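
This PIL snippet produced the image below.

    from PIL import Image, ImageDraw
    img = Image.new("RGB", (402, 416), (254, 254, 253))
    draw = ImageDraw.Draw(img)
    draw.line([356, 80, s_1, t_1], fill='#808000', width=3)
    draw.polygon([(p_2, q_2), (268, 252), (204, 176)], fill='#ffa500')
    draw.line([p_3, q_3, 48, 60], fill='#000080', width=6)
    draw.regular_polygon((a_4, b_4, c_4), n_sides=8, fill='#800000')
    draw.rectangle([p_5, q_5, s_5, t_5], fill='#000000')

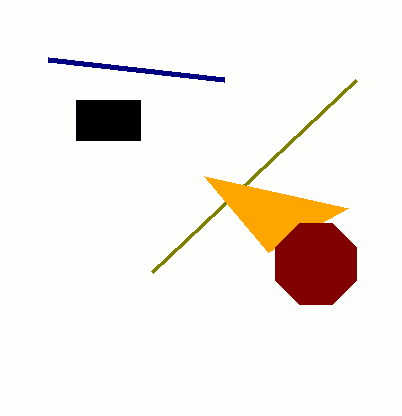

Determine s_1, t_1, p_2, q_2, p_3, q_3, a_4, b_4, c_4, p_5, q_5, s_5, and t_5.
s_1 = 152; t_1 = 272; p_2 = 348; q_2 = 208; p_3 = 224; q_3 = 80; a_4 = 316; b_4 = 264; c_4 = 44; p_5 = 76; q_5 = 100; s_5 = 140; t_5 = 140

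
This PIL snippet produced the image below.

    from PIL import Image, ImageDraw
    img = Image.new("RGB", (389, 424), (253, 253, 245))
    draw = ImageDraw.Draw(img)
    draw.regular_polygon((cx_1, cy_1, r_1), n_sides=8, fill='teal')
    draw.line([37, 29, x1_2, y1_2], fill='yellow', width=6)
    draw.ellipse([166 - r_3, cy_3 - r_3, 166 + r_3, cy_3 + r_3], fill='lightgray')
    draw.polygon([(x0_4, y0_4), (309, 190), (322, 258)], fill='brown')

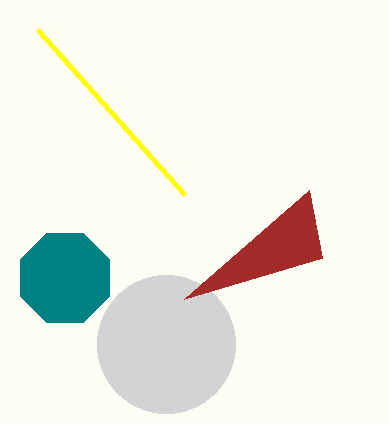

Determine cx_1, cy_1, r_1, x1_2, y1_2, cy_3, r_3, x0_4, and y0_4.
cx_1 = 65, cy_1 = 278, r_1 = 48, x1_2 = 184, y1_2 = 194, cy_3 = 344, r_3 = 69, x0_4 = 184, y0_4 = 299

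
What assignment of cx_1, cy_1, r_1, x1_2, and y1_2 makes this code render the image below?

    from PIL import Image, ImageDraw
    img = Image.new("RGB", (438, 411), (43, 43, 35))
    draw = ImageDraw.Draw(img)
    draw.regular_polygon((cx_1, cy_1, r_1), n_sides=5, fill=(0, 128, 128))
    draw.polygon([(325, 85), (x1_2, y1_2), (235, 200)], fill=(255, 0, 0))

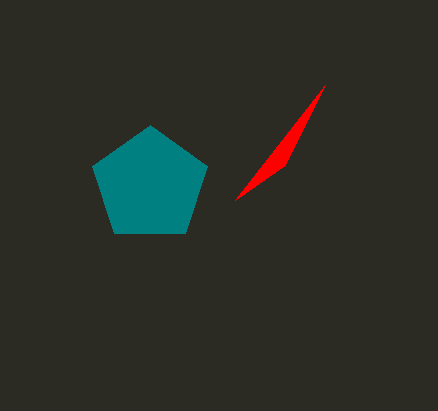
cx_1 = 150
cy_1 = 185
r_1 = 60
x1_2 = 285
y1_2 = 165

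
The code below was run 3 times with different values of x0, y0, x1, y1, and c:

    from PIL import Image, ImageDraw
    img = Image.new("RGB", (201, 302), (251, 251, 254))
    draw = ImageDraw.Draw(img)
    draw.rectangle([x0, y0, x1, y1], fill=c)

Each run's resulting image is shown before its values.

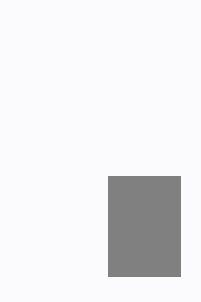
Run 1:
x0 = 108; y0 = 176; x1 = 180; y1 = 276; c = 'gray'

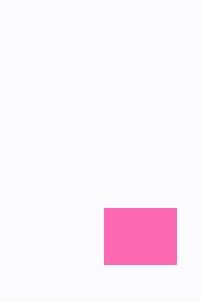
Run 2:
x0 = 104; y0 = 208; x1 = 176; y1 = 264; c = 'hotpink'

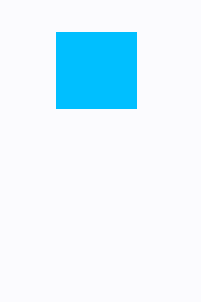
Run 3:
x0 = 56; y0 = 32; x1 = 136; y1 = 108; c = 'deepskyblue'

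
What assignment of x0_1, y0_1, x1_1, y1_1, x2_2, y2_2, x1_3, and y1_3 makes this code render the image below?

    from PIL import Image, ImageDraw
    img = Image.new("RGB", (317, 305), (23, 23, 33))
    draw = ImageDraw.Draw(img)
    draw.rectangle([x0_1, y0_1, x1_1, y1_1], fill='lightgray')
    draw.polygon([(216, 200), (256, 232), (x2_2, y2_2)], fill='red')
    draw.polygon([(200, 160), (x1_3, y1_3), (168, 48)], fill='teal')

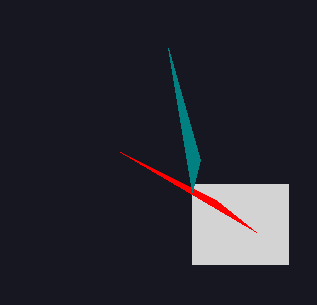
x0_1 = 192
y0_1 = 184
x1_1 = 288
y1_1 = 264
x2_2 = 120
y2_2 = 152
x1_3 = 192
y1_3 = 192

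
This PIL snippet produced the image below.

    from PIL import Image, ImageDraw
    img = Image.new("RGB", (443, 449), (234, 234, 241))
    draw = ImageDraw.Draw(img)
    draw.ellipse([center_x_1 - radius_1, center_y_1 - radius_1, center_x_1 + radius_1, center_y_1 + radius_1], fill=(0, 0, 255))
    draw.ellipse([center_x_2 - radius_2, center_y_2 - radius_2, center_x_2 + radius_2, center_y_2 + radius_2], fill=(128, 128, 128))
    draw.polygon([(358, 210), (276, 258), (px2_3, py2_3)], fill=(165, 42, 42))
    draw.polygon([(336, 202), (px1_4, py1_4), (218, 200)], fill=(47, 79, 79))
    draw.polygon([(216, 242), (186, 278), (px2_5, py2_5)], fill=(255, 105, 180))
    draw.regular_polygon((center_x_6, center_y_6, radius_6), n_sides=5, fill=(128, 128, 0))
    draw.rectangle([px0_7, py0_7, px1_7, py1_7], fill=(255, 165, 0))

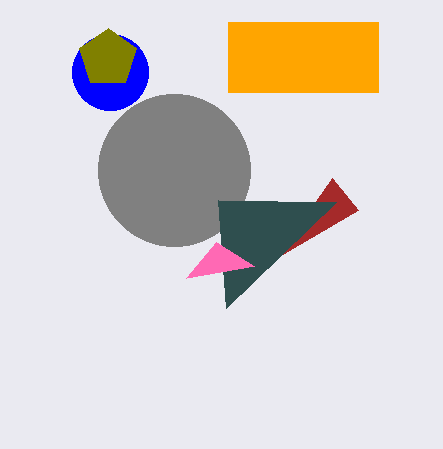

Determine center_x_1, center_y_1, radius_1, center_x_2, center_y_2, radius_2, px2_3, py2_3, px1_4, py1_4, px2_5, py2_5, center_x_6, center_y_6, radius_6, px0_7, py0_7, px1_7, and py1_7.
center_x_1 = 110; center_y_1 = 72; radius_1 = 38; center_x_2 = 174; center_y_2 = 170; radius_2 = 76; px2_3 = 332; py2_3 = 178; px1_4 = 226; py1_4 = 308; px2_5 = 254; py2_5 = 266; center_x_6 = 108; center_y_6 = 58; radius_6 = 30; px0_7 = 228; py0_7 = 22; px1_7 = 378; py1_7 = 92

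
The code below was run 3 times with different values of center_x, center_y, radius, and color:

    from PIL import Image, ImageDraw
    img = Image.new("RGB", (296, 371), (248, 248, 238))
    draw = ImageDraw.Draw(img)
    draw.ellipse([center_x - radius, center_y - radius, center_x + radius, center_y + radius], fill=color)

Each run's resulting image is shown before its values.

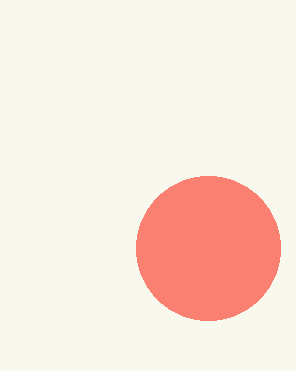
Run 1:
center_x = 208
center_y = 248
radius = 72
color = 'salmon'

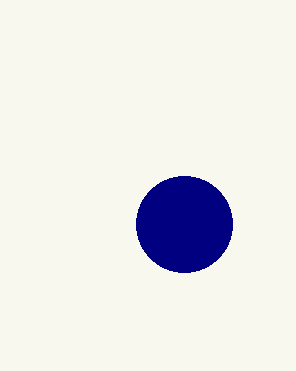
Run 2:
center_x = 184, center_y = 224, radius = 48, color = 'navy'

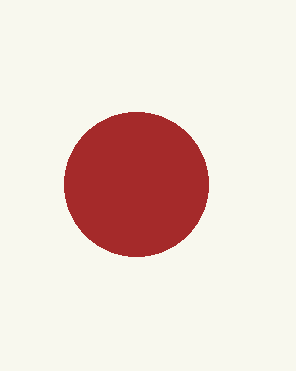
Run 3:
center_x = 136
center_y = 184
radius = 72
color = 'brown'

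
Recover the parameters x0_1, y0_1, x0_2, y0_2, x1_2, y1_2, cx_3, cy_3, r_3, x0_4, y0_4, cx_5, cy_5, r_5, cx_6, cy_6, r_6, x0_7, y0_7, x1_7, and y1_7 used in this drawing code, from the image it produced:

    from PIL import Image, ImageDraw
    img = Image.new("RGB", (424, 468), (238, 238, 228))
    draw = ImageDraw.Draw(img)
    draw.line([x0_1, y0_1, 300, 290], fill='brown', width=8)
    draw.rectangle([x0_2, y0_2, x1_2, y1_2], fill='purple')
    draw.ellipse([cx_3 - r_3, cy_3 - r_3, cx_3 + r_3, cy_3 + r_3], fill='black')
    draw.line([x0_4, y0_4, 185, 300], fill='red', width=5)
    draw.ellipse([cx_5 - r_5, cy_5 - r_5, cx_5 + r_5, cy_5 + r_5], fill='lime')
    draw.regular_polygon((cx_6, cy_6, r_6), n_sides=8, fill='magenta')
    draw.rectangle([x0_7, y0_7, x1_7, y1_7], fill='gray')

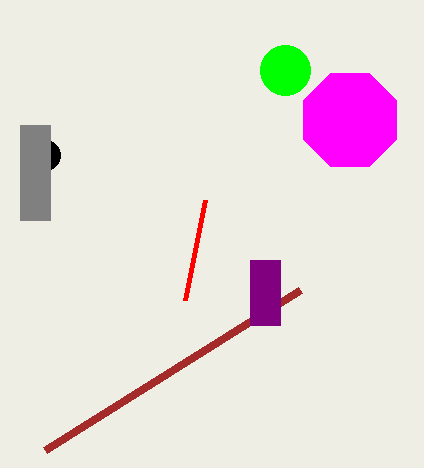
x0_1 = 45
y0_1 = 450
x0_2 = 250
y0_2 = 260
x1_2 = 280
y1_2 = 325
cx_3 = 45
cy_3 = 155
r_3 = 15
x0_4 = 205
y0_4 = 200
cx_5 = 285
cy_5 = 70
r_5 = 25
cx_6 = 350
cy_6 = 120
r_6 = 50
x0_7 = 20
y0_7 = 125
x1_7 = 50
y1_7 = 220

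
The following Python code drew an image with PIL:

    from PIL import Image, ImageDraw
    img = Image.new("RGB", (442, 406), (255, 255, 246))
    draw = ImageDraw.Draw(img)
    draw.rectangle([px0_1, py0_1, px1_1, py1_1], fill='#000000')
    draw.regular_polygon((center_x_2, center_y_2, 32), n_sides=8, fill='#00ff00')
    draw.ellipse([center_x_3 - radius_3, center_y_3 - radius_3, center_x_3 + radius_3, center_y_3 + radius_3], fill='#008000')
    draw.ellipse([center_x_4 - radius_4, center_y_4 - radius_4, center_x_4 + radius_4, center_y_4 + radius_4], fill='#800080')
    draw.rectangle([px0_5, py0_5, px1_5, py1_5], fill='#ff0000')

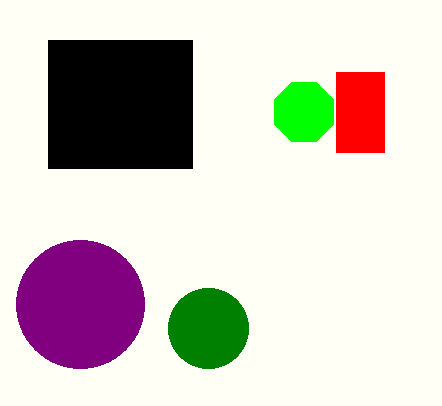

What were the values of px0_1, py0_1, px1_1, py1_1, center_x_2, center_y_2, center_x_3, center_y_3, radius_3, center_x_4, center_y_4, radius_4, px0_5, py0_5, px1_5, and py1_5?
px0_1 = 48
py0_1 = 40
px1_1 = 192
py1_1 = 168
center_x_2 = 304
center_y_2 = 112
center_x_3 = 208
center_y_3 = 328
radius_3 = 40
center_x_4 = 80
center_y_4 = 304
radius_4 = 64
px0_5 = 336
py0_5 = 72
px1_5 = 384
py1_5 = 152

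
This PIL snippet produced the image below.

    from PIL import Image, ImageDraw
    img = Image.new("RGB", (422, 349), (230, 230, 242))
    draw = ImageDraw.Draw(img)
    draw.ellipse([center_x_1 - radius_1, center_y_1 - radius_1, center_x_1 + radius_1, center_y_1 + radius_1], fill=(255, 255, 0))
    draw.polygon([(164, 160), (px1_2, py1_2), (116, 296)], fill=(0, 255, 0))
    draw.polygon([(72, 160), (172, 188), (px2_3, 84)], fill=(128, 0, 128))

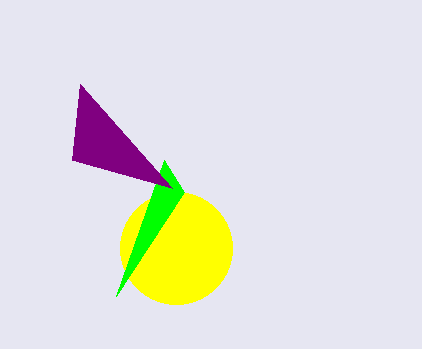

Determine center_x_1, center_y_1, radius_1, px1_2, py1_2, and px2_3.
center_x_1 = 176, center_y_1 = 248, radius_1 = 56, px1_2 = 184, py1_2 = 192, px2_3 = 80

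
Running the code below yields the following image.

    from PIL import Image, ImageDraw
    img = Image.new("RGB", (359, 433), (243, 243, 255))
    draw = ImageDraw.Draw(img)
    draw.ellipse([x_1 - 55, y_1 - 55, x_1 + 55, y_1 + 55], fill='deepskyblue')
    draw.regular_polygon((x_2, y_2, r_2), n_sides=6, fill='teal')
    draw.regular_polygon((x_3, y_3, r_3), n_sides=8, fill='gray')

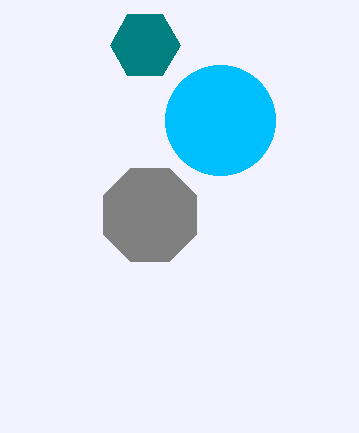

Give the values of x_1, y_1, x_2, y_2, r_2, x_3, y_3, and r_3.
x_1 = 220, y_1 = 120, x_2 = 145, y_2 = 45, r_2 = 35, x_3 = 150, y_3 = 215, r_3 = 50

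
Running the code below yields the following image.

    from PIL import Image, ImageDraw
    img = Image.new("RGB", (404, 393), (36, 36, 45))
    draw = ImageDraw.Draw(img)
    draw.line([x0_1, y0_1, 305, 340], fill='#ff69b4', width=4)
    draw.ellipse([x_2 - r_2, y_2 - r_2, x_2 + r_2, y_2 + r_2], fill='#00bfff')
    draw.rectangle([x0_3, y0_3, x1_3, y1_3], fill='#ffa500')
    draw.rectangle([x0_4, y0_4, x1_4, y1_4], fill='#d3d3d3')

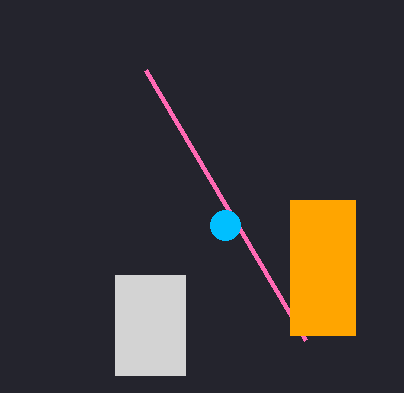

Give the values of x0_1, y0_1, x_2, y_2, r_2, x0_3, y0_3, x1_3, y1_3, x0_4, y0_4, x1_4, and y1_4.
x0_1 = 145; y0_1 = 70; x_2 = 225; y_2 = 225; r_2 = 15; x0_3 = 290; y0_3 = 200; x1_3 = 355; y1_3 = 335; x0_4 = 115; y0_4 = 275; x1_4 = 185; y1_4 = 375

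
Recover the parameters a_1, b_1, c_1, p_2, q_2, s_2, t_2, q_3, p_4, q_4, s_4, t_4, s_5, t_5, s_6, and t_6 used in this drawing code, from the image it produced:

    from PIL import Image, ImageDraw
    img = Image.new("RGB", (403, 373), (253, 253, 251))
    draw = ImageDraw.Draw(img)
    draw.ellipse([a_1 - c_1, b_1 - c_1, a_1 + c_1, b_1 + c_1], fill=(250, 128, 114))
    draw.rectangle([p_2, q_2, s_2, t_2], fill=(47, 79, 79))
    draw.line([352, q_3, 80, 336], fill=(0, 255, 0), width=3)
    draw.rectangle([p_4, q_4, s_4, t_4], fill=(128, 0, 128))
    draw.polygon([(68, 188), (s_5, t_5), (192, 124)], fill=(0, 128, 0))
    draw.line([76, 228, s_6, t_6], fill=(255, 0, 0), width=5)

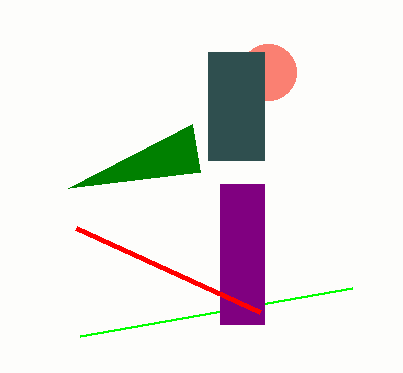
a_1 = 268, b_1 = 72, c_1 = 28, p_2 = 208, q_2 = 52, s_2 = 264, t_2 = 160, q_3 = 288, p_4 = 220, q_4 = 184, s_4 = 264, t_4 = 324, s_5 = 200, t_5 = 172, s_6 = 260, t_6 = 312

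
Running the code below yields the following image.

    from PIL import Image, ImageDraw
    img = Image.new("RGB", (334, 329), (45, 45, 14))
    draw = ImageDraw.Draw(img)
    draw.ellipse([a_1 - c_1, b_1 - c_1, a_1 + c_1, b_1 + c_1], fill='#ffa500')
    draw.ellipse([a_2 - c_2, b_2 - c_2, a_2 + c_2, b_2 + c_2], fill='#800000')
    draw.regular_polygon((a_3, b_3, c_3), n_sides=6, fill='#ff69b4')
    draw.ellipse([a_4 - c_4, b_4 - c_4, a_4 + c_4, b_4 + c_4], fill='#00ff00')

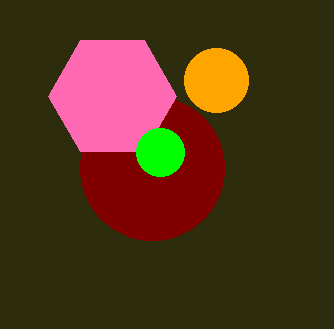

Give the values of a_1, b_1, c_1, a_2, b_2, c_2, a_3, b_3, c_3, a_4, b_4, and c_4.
a_1 = 216
b_1 = 80
c_1 = 32
a_2 = 152
b_2 = 168
c_2 = 72
a_3 = 112
b_3 = 96
c_3 = 64
a_4 = 160
b_4 = 152
c_4 = 24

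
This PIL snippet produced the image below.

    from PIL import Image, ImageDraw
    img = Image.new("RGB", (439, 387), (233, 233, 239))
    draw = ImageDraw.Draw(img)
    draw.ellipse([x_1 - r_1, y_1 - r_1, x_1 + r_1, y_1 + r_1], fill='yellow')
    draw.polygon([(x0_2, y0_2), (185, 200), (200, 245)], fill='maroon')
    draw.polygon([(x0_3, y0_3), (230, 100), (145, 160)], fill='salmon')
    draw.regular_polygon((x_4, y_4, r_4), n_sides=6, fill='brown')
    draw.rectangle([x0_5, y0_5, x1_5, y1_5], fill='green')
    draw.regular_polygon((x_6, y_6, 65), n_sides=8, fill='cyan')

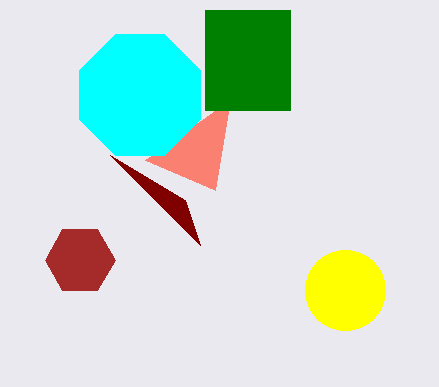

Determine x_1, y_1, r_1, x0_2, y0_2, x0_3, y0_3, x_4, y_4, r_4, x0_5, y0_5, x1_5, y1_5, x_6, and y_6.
x_1 = 345, y_1 = 290, r_1 = 40, x0_2 = 110, y0_2 = 155, x0_3 = 215, y0_3 = 190, x_4 = 80, y_4 = 260, r_4 = 35, x0_5 = 205, y0_5 = 10, x1_5 = 290, y1_5 = 110, x_6 = 140, y_6 = 95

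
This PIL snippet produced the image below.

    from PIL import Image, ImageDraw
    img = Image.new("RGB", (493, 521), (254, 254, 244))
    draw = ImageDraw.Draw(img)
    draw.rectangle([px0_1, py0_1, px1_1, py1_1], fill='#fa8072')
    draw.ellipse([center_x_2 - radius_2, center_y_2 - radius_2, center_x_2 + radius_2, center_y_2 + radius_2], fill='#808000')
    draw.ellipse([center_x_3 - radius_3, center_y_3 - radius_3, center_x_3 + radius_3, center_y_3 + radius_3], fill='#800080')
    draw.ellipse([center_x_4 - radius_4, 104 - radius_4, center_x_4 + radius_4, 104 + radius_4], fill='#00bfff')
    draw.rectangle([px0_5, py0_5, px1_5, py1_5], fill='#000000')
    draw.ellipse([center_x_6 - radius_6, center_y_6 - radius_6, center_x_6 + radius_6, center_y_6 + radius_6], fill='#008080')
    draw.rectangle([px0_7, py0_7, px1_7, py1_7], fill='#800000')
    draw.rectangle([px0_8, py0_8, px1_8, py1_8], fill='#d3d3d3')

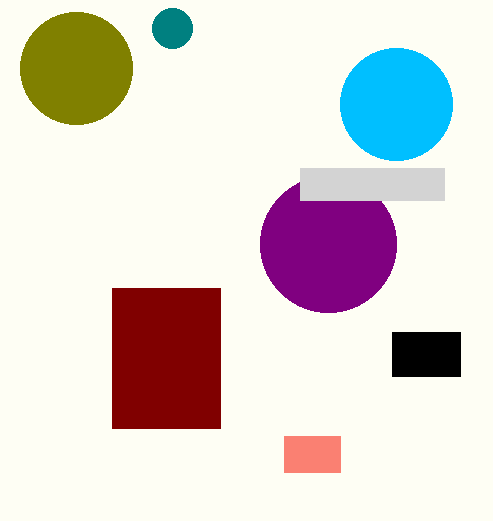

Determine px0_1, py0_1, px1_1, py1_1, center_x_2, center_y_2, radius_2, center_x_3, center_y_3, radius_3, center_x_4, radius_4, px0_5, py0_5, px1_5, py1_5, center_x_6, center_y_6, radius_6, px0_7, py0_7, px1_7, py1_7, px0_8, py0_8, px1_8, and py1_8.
px0_1 = 284, py0_1 = 436, px1_1 = 340, py1_1 = 472, center_x_2 = 76, center_y_2 = 68, radius_2 = 56, center_x_3 = 328, center_y_3 = 244, radius_3 = 68, center_x_4 = 396, radius_4 = 56, px0_5 = 392, py0_5 = 332, px1_5 = 460, py1_5 = 376, center_x_6 = 172, center_y_6 = 28, radius_6 = 20, px0_7 = 112, py0_7 = 288, px1_7 = 220, py1_7 = 428, px0_8 = 300, py0_8 = 168, px1_8 = 444, py1_8 = 200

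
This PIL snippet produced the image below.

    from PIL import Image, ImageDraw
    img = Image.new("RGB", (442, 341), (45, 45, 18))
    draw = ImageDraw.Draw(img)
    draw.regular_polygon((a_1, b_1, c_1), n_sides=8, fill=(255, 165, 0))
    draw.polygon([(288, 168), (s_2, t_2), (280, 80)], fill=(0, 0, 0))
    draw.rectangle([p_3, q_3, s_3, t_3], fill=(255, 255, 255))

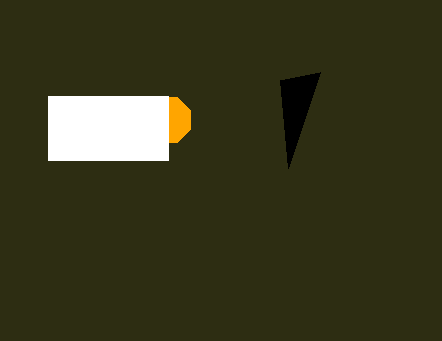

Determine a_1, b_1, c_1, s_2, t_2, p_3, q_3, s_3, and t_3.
a_1 = 168; b_1 = 120; c_1 = 24; s_2 = 320; t_2 = 72; p_3 = 48; q_3 = 96; s_3 = 168; t_3 = 160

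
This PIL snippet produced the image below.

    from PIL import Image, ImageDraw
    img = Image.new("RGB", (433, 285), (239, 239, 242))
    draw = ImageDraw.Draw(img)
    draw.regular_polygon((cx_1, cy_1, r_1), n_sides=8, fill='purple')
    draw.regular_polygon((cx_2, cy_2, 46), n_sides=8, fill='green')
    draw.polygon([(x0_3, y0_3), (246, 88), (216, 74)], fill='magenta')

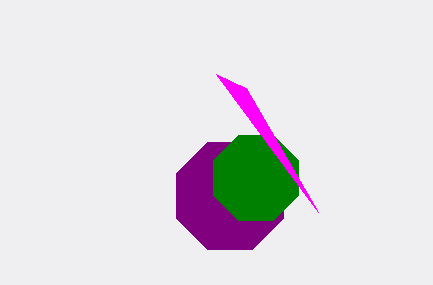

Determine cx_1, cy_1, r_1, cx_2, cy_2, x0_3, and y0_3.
cx_1 = 230, cy_1 = 196, r_1 = 58, cx_2 = 256, cy_2 = 178, x0_3 = 318, y0_3 = 212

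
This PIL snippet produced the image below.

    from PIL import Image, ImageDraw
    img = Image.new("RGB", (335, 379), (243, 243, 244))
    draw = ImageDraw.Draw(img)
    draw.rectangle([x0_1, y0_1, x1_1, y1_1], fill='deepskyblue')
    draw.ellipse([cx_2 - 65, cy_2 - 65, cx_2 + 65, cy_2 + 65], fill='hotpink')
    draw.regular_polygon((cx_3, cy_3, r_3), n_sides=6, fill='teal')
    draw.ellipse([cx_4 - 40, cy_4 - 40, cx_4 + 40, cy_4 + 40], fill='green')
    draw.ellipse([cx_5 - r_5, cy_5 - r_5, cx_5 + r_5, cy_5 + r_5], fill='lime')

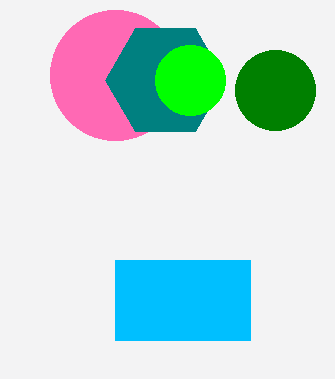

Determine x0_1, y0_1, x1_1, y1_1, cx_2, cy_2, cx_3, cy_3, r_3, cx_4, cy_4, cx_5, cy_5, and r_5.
x0_1 = 115; y0_1 = 260; x1_1 = 250; y1_1 = 340; cx_2 = 115; cy_2 = 75; cx_3 = 165; cy_3 = 80; r_3 = 60; cx_4 = 275; cy_4 = 90; cx_5 = 190; cy_5 = 80; r_5 = 35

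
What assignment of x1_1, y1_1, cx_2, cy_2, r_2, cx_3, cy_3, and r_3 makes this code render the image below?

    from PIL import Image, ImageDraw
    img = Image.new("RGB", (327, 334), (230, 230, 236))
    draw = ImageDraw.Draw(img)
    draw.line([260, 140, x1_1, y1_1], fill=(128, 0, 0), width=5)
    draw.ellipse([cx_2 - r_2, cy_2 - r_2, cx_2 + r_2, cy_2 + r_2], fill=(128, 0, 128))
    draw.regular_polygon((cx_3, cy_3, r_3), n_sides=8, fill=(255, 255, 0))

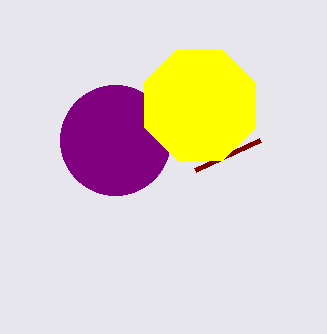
x1_1 = 195; y1_1 = 170; cx_2 = 115; cy_2 = 140; r_2 = 55; cx_3 = 200; cy_3 = 105; r_3 = 60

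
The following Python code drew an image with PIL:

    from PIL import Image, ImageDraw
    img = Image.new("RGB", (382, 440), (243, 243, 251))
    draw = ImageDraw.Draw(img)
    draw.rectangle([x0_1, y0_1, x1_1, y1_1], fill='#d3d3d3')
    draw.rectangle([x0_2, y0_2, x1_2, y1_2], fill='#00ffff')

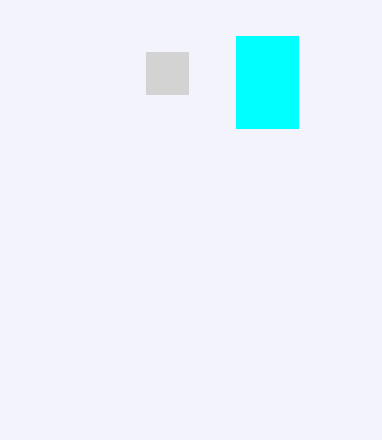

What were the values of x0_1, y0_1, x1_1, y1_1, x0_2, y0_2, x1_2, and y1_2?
x0_1 = 146; y0_1 = 52; x1_1 = 188; y1_1 = 94; x0_2 = 236; y0_2 = 36; x1_2 = 298; y1_2 = 128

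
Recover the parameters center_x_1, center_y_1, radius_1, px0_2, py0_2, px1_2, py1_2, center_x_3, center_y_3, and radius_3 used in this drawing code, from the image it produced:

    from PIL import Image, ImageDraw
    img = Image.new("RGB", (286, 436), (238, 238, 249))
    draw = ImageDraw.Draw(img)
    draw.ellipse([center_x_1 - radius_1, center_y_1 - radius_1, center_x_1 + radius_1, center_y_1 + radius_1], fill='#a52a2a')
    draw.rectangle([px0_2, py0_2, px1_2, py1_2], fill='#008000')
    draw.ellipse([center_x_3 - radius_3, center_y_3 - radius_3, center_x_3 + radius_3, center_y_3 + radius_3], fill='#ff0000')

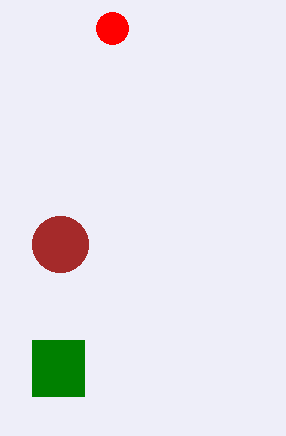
center_x_1 = 60
center_y_1 = 244
radius_1 = 28
px0_2 = 32
py0_2 = 340
px1_2 = 84
py1_2 = 396
center_x_3 = 112
center_y_3 = 28
radius_3 = 16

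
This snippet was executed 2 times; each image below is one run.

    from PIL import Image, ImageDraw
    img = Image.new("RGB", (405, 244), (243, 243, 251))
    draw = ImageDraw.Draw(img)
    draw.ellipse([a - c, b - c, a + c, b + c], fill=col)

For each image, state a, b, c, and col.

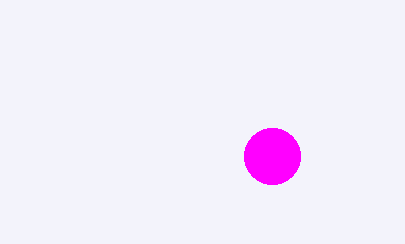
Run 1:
a = 272; b = 156; c = 28; col = 'magenta'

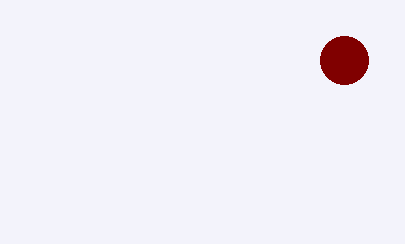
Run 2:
a = 344, b = 60, c = 24, col = 'maroon'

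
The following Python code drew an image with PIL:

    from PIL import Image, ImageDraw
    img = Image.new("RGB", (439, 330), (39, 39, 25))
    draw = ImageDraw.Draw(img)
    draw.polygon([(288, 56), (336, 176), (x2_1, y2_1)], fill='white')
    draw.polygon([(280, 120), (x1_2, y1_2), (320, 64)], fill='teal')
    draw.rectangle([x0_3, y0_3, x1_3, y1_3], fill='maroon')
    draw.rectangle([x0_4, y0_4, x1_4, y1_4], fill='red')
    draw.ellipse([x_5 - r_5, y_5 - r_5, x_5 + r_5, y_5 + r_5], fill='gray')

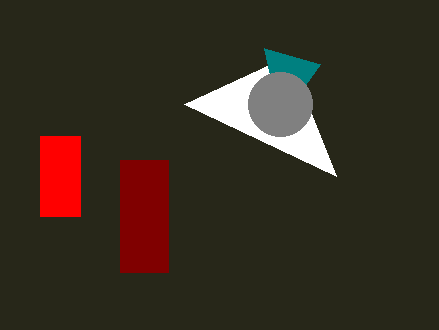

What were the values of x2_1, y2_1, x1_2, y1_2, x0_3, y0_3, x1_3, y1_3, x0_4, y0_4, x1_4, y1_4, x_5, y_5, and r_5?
x2_1 = 184; y2_1 = 104; x1_2 = 264; y1_2 = 48; x0_3 = 120; y0_3 = 160; x1_3 = 168; y1_3 = 272; x0_4 = 40; y0_4 = 136; x1_4 = 80; y1_4 = 216; x_5 = 280; y_5 = 104; r_5 = 32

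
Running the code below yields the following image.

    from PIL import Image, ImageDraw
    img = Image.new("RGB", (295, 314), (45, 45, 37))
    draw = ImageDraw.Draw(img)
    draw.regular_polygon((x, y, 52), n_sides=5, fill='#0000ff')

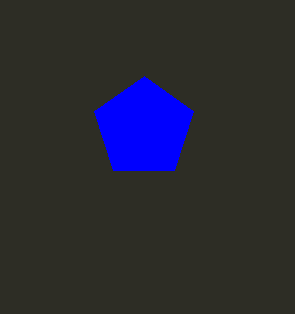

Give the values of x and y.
x = 144, y = 128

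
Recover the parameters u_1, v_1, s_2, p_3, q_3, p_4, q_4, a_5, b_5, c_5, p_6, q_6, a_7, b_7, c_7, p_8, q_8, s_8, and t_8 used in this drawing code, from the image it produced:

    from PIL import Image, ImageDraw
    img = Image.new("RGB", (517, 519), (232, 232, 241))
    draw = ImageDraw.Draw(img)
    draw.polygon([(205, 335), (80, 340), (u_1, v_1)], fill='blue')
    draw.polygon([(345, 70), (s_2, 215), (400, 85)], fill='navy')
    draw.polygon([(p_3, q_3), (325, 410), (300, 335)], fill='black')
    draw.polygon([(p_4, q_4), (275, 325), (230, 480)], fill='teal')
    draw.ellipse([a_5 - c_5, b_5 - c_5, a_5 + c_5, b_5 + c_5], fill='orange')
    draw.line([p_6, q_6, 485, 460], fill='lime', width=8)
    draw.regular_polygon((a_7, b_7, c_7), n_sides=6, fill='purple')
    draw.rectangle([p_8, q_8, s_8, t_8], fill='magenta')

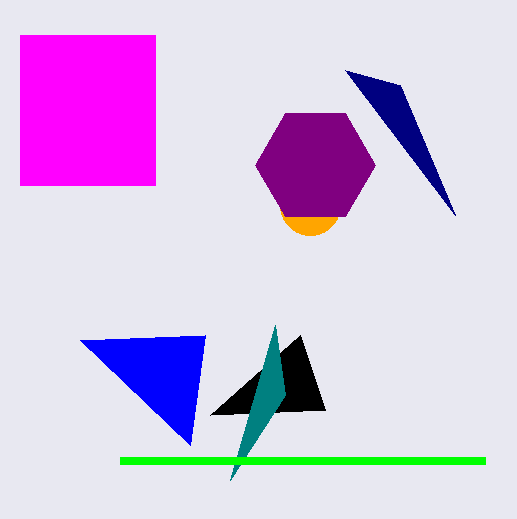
u_1 = 190
v_1 = 445
s_2 = 455
p_3 = 210
q_3 = 415
p_4 = 285
q_4 = 395
a_5 = 310
b_5 = 205
c_5 = 30
p_6 = 120
q_6 = 460
a_7 = 315
b_7 = 165
c_7 = 60
p_8 = 20
q_8 = 35
s_8 = 155
t_8 = 185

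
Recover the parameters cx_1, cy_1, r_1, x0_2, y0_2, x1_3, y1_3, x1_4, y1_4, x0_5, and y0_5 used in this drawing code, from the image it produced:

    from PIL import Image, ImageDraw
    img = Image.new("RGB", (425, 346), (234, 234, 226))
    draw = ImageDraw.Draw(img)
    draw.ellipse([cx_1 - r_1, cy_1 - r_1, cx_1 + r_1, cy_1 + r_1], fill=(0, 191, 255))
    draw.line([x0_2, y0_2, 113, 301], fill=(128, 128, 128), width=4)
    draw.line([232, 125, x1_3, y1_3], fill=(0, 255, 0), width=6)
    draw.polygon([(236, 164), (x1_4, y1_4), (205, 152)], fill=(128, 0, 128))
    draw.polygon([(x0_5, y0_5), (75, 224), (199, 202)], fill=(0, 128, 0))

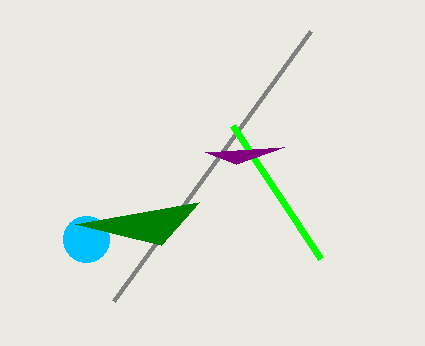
cx_1 = 86, cy_1 = 239, r_1 = 23, x0_2 = 310, y0_2 = 31, x1_3 = 320, y1_3 = 258, x1_4 = 284, y1_4 = 147, x0_5 = 161, y0_5 = 245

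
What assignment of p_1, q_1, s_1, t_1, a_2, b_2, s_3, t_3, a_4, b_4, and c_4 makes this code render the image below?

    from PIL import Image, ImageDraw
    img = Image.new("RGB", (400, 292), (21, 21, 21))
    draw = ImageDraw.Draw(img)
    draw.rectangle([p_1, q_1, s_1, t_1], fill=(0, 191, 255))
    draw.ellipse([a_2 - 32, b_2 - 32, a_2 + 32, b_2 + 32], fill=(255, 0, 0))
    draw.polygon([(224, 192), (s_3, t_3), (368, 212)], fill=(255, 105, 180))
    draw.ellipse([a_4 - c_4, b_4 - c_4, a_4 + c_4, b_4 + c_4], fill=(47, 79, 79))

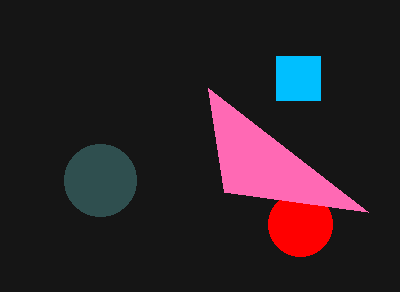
p_1 = 276, q_1 = 56, s_1 = 320, t_1 = 100, a_2 = 300, b_2 = 224, s_3 = 208, t_3 = 88, a_4 = 100, b_4 = 180, c_4 = 36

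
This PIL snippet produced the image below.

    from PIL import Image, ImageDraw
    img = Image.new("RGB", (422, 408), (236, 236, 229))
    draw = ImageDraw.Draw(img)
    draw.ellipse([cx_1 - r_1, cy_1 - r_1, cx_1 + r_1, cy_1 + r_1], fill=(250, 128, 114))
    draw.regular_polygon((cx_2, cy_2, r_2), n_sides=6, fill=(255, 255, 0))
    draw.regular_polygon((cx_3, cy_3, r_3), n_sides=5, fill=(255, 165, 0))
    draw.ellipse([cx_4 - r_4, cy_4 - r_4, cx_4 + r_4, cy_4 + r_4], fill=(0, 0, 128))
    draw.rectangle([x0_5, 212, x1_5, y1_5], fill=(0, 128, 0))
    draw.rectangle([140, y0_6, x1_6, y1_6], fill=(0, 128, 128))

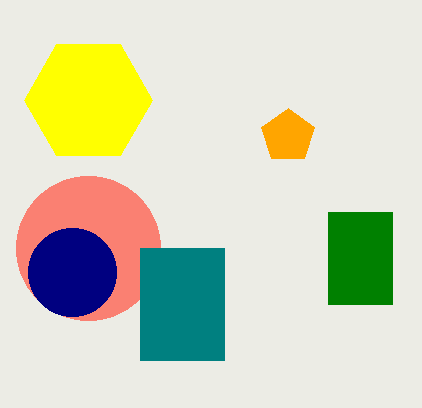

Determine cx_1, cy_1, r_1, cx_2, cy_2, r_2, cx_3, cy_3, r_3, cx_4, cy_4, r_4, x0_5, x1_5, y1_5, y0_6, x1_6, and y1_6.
cx_1 = 88; cy_1 = 248; r_1 = 72; cx_2 = 88; cy_2 = 100; r_2 = 64; cx_3 = 288; cy_3 = 136; r_3 = 28; cx_4 = 72; cy_4 = 272; r_4 = 44; x0_5 = 328; x1_5 = 392; y1_5 = 304; y0_6 = 248; x1_6 = 224; y1_6 = 360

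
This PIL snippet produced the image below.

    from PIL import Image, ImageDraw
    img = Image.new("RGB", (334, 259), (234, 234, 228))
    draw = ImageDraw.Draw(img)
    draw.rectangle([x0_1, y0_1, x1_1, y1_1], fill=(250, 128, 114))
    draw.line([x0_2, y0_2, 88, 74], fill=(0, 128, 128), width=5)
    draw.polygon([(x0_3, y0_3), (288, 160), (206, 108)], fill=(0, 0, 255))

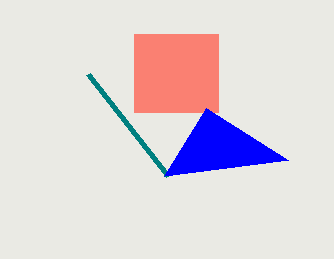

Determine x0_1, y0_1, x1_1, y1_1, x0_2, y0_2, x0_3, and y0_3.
x0_1 = 134, y0_1 = 34, x1_1 = 218, y1_1 = 112, x0_2 = 168, y0_2 = 176, x0_3 = 164, y0_3 = 176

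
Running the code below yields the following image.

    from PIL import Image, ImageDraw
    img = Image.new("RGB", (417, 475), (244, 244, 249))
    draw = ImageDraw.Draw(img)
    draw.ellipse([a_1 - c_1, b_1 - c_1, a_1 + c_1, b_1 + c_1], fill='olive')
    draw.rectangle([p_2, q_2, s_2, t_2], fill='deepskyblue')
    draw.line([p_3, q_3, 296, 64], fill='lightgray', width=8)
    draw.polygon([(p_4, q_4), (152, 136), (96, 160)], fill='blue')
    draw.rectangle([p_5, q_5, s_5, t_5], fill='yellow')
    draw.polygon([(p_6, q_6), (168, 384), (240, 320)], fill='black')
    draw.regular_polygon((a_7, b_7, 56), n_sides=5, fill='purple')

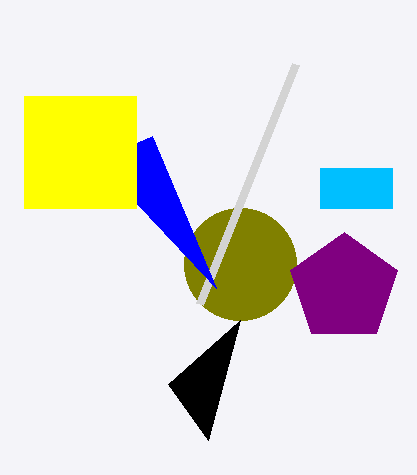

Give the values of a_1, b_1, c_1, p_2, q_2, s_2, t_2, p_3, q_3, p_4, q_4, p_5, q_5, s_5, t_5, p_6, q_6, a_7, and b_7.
a_1 = 240; b_1 = 264; c_1 = 56; p_2 = 320; q_2 = 168; s_2 = 392; t_2 = 208; p_3 = 200; q_3 = 304; p_4 = 216; q_4 = 288; p_5 = 24; q_5 = 96; s_5 = 136; t_5 = 208; p_6 = 208; q_6 = 440; a_7 = 344; b_7 = 288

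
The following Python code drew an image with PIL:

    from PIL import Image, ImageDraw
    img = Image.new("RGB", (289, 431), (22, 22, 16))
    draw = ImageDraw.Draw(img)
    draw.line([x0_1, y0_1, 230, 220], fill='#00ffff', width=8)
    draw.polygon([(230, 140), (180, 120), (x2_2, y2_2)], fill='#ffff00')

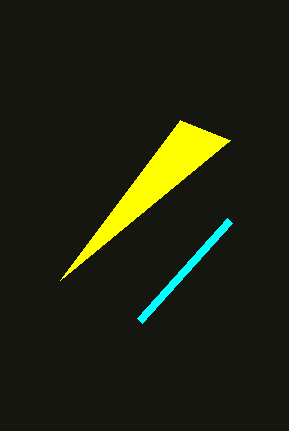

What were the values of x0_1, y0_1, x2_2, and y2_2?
x0_1 = 140, y0_1 = 320, x2_2 = 60, y2_2 = 280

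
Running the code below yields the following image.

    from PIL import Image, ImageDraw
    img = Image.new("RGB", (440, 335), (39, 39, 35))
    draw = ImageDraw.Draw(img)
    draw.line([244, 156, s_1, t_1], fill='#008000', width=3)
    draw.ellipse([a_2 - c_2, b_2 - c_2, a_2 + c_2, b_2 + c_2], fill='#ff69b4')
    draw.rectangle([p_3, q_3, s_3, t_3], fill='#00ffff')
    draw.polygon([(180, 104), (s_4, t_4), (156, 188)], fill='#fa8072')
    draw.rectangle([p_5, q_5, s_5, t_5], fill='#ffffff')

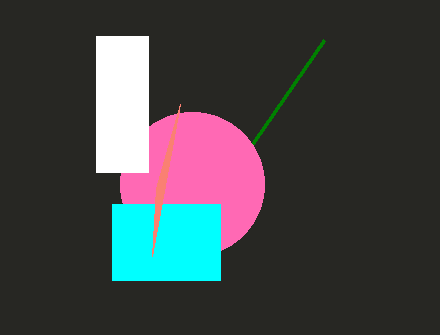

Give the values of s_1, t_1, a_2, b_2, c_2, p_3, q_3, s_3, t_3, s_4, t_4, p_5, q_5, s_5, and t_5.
s_1 = 324, t_1 = 40, a_2 = 192, b_2 = 184, c_2 = 72, p_3 = 112, q_3 = 204, s_3 = 220, t_3 = 280, s_4 = 152, t_4 = 256, p_5 = 96, q_5 = 36, s_5 = 148, t_5 = 172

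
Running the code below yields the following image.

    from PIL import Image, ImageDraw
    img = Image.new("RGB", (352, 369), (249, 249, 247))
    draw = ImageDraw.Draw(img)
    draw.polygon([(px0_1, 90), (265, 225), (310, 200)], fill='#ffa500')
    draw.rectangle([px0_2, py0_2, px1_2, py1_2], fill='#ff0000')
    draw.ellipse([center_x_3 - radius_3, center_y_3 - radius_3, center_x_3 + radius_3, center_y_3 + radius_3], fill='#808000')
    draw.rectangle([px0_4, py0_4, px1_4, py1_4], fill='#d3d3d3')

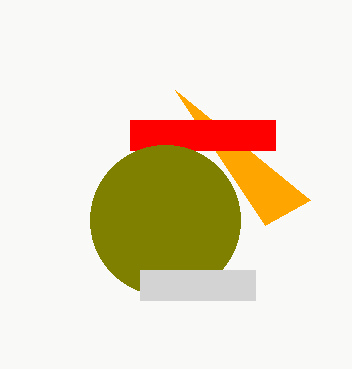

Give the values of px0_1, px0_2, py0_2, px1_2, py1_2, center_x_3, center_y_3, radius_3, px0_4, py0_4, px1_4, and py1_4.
px0_1 = 175, px0_2 = 130, py0_2 = 120, px1_2 = 275, py1_2 = 150, center_x_3 = 165, center_y_3 = 220, radius_3 = 75, px0_4 = 140, py0_4 = 270, px1_4 = 255, py1_4 = 300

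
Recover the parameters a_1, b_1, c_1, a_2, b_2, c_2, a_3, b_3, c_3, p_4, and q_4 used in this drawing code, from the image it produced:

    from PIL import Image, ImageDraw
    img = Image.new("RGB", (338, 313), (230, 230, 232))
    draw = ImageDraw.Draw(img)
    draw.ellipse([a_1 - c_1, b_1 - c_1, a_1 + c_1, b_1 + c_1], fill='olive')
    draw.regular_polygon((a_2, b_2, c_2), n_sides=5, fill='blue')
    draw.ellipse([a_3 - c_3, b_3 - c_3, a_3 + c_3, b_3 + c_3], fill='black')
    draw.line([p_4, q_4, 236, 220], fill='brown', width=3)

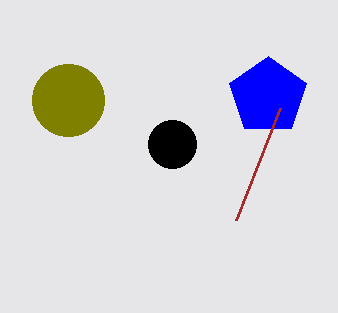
a_1 = 68; b_1 = 100; c_1 = 36; a_2 = 268; b_2 = 96; c_2 = 40; a_3 = 172; b_3 = 144; c_3 = 24; p_4 = 280; q_4 = 108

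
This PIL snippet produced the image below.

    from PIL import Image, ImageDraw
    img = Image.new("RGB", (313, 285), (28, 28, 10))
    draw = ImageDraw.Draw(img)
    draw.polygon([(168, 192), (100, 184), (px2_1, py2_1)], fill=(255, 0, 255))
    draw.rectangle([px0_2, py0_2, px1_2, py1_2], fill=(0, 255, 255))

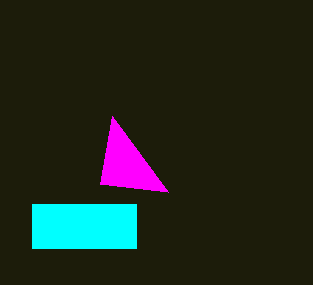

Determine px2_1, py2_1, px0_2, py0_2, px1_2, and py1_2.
px2_1 = 112; py2_1 = 116; px0_2 = 32; py0_2 = 204; px1_2 = 136; py1_2 = 248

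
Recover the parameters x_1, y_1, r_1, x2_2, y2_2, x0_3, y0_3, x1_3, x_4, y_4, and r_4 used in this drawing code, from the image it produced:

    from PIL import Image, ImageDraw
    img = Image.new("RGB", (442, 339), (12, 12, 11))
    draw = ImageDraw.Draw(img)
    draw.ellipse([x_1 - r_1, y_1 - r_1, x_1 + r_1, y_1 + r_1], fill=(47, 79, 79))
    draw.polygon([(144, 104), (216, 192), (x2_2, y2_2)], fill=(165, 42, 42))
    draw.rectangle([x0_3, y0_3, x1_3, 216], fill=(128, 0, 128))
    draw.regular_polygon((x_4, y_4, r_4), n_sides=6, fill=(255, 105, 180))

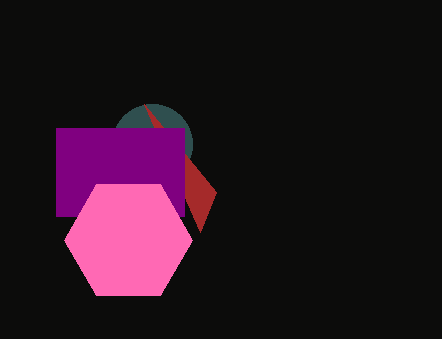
x_1 = 152
y_1 = 144
r_1 = 40
x2_2 = 200
y2_2 = 232
x0_3 = 56
y0_3 = 128
x1_3 = 184
x_4 = 128
y_4 = 240
r_4 = 64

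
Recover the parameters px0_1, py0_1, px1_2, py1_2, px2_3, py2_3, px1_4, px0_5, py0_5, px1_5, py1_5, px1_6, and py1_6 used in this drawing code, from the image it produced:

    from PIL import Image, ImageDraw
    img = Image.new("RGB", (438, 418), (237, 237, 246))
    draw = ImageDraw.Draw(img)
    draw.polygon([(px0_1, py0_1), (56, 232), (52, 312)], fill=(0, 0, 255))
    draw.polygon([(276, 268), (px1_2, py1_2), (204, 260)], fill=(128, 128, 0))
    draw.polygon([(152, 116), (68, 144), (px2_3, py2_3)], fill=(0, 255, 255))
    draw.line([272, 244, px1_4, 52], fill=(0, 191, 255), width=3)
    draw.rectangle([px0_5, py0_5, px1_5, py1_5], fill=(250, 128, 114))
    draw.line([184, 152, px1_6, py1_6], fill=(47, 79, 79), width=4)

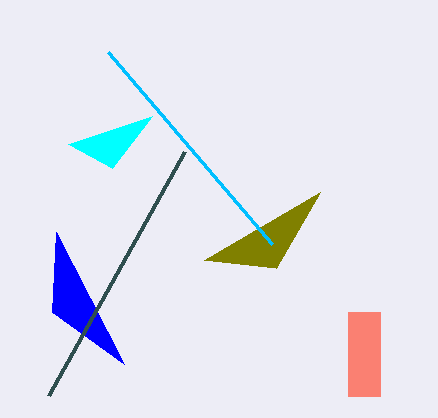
px0_1 = 124; py0_1 = 364; px1_2 = 320; py1_2 = 192; px2_3 = 112; py2_3 = 168; px1_4 = 108; px0_5 = 348; py0_5 = 312; px1_5 = 380; py1_5 = 396; px1_6 = 48; py1_6 = 396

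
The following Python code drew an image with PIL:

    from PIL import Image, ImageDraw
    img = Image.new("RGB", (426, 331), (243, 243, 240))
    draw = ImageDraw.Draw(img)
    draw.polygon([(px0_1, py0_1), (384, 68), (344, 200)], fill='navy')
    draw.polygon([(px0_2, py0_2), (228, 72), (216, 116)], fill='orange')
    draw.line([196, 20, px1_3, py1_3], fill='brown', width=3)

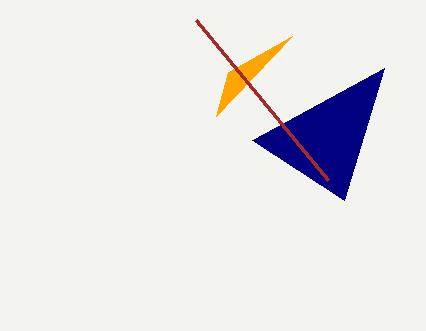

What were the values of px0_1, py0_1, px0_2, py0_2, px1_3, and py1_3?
px0_1 = 252; py0_1 = 140; px0_2 = 292; py0_2 = 36; px1_3 = 328; py1_3 = 180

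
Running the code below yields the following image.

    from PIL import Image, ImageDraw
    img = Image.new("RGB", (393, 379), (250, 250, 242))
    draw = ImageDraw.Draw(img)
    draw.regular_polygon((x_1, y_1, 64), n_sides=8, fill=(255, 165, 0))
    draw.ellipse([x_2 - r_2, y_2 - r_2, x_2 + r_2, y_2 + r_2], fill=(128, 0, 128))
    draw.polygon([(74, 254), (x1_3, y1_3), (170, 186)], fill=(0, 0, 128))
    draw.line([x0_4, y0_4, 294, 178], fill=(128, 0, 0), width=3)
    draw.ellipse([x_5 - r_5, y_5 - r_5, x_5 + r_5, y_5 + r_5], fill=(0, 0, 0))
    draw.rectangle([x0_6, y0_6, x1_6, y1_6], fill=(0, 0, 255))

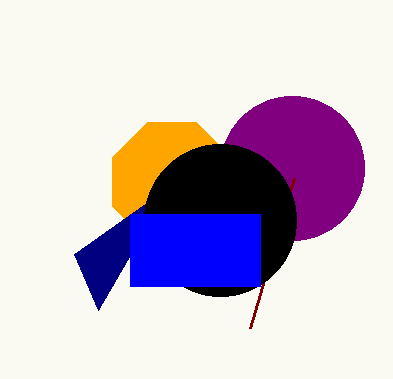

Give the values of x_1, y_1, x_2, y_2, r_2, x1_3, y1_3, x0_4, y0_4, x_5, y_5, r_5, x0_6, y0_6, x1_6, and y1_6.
x_1 = 172, y_1 = 182, x_2 = 292, y_2 = 168, r_2 = 72, x1_3 = 98, y1_3 = 310, x0_4 = 250, y0_4 = 328, x_5 = 220, y_5 = 220, r_5 = 76, x0_6 = 130, y0_6 = 214, x1_6 = 260, y1_6 = 286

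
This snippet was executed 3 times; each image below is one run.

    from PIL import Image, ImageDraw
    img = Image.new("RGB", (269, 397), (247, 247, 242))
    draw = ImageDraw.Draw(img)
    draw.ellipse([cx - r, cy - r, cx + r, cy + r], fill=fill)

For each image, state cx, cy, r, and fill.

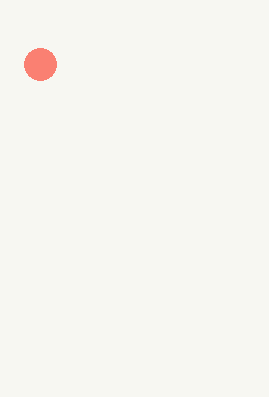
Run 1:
cx = 40; cy = 64; r = 16; fill = 'salmon'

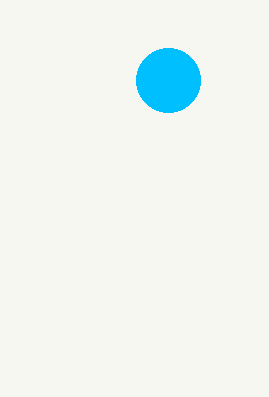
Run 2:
cx = 168
cy = 80
r = 32
fill = 'deepskyblue'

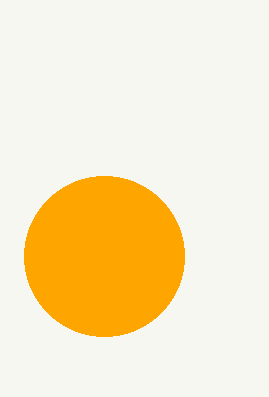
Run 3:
cx = 104
cy = 256
r = 80
fill = 'orange'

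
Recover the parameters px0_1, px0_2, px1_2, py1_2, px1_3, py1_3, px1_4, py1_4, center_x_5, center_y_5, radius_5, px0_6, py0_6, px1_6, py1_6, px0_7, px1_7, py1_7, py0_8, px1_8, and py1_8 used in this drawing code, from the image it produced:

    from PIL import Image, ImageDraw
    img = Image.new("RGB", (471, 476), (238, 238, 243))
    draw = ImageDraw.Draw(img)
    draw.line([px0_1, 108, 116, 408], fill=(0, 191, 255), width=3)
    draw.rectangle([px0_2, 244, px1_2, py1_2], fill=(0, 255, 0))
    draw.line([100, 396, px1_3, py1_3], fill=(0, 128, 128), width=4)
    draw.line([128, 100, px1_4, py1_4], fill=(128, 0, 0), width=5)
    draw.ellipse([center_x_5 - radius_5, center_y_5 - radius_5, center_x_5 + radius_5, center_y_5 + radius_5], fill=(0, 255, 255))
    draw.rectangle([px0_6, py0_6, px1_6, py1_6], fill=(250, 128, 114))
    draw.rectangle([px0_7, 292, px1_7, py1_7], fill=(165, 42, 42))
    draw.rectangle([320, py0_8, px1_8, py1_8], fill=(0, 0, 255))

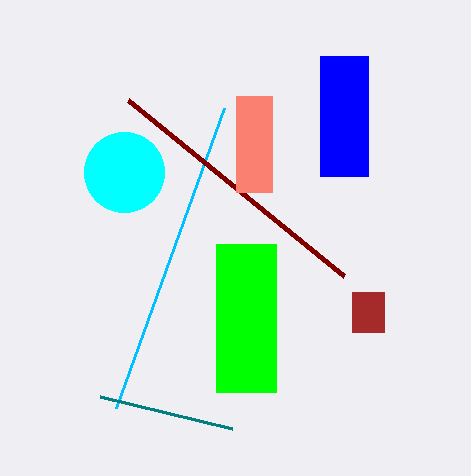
px0_1 = 224, px0_2 = 216, px1_2 = 276, py1_2 = 392, px1_3 = 232, py1_3 = 428, px1_4 = 344, py1_4 = 276, center_x_5 = 124, center_y_5 = 172, radius_5 = 40, px0_6 = 236, py0_6 = 96, px1_6 = 272, py1_6 = 192, px0_7 = 352, px1_7 = 384, py1_7 = 332, py0_8 = 56, px1_8 = 368, py1_8 = 176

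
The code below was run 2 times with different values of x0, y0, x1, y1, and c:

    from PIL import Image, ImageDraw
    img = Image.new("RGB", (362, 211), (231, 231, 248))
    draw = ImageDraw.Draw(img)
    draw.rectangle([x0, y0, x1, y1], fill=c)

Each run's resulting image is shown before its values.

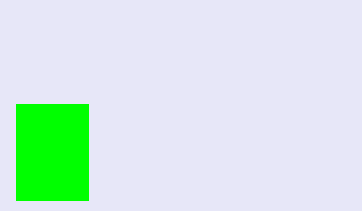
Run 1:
x0 = 16; y0 = 104; x1 = 88; y1 = 200; c = 'lime'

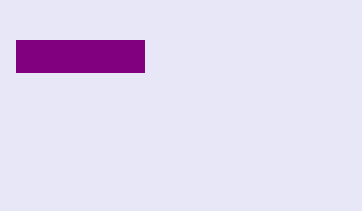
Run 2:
x0 = 16, y0 = 40, x1 = 144, y1 = 72, c = 'purple'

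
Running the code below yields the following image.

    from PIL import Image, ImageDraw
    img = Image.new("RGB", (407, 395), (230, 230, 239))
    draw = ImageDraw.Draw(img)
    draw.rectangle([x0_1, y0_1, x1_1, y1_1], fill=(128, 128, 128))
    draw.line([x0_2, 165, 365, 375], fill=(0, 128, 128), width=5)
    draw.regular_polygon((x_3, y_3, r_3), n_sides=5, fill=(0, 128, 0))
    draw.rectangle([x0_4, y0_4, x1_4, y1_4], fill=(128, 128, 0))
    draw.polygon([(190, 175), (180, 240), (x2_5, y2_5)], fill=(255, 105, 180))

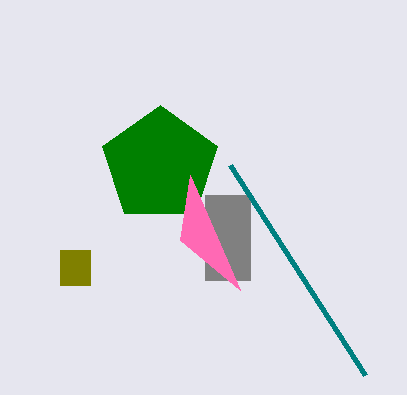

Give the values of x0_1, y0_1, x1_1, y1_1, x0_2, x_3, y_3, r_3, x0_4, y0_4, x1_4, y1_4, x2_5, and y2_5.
x0_1 = 205
y0_1 = 195
x1_1 = 250
y1_1 = 280
x0_2 = 230
x_3 = 160
y_3 = 165
r_3 = 60
x0_4 = 60
y0_4 = 250
x1_4 = 90
y1_4 = 285
x2_5 = 240
y2_5 = 290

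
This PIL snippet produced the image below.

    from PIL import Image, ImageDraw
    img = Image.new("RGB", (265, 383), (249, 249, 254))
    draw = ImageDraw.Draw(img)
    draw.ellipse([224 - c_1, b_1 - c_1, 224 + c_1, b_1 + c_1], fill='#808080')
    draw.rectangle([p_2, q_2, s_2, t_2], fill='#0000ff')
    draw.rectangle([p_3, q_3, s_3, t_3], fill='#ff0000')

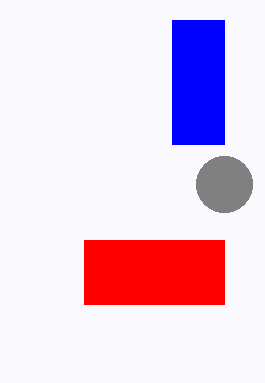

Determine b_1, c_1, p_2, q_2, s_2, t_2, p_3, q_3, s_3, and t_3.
b_1 = 184, c_1 = 28, p_2 = 172, q_2 = 20, s_2 = 224, t_2 = 144, p_3 = 84, q_3 = 240, s_3 = 224, t_3 = 304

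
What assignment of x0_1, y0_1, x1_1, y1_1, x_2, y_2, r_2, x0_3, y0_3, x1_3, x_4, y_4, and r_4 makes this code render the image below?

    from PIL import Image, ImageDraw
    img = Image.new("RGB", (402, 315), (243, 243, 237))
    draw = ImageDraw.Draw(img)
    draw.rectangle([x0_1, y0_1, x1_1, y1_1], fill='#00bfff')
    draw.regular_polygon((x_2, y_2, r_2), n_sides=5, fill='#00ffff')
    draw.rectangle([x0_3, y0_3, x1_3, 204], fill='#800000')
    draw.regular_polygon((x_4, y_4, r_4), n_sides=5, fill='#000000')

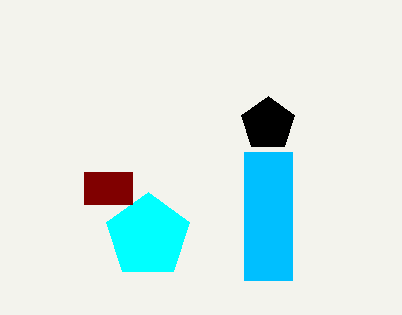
x0_1 = 244; y0_1 = 152; x1_1 = 292; y1_1 = 280; x_2 = 148; y_2 = 236; r_2 = 44; x0_3 = 84; y0_3 = 172; x1_3 = 132; x_4 = 268; y_4 = 124; r_4 = 28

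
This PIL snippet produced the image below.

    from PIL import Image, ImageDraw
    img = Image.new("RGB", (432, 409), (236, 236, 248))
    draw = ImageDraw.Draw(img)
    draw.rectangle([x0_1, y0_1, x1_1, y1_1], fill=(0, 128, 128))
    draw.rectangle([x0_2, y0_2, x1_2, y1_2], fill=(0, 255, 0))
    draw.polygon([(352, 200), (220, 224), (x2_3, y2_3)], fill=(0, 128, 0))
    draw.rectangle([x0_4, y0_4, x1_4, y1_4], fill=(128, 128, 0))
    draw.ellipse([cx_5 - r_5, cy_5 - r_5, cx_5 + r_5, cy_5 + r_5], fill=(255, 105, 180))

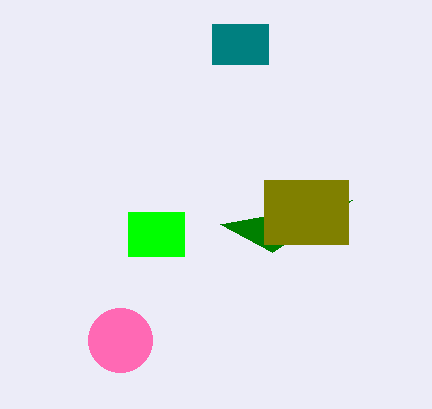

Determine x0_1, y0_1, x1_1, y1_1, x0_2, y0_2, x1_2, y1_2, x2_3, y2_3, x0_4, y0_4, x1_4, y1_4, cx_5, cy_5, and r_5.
x0_1 = 212; y0_1 = 24; x1_1 = 268; y1_1 = 64; x0_2 = 128; y0_2 = 212; x1_2 = 184; y1_2 = 256; x2_3 = 272; y2_3 = 252; x0_4 = 264; y0_4 = 180; x1_4 = 348; y1_4 = 244; cx_5 = 120; cy_5 = 340; r_5 = 32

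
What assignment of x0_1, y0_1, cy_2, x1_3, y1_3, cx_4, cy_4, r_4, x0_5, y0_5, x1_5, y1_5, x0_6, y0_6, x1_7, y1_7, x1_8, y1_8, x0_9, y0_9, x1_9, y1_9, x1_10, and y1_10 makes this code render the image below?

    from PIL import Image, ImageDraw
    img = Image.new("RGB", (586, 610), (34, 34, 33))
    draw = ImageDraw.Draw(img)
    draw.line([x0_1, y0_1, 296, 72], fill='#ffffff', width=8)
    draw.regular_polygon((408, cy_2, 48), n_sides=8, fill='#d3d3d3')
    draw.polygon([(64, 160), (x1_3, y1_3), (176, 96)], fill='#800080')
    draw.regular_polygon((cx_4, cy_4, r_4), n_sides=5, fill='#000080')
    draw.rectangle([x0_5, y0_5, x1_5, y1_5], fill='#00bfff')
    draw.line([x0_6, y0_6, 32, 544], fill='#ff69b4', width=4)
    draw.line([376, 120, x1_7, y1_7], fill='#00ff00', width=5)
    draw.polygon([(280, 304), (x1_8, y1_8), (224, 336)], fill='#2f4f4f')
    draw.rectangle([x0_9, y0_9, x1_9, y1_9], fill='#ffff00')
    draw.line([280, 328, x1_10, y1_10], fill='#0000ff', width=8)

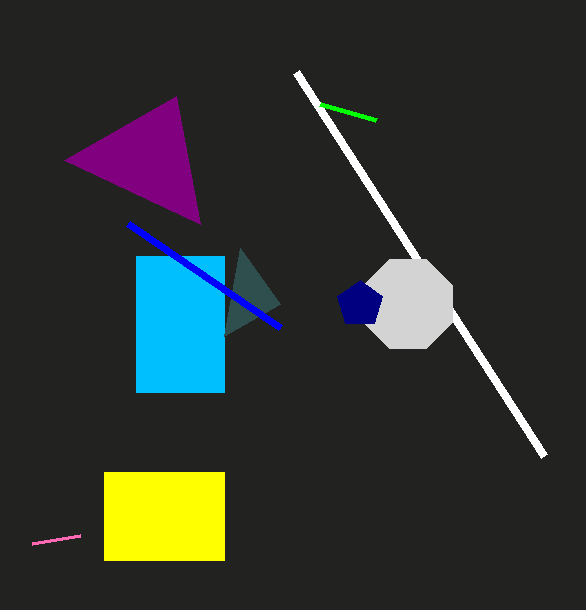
x0_1 = 544; y0_1 = 456; cy_2 = 304; x1_3 = 200; y1_3 = 224; cx_4 = 360; cy_4 = 304; r_4 = 24; x0_5 = 136; y0_5 = 256; x1_5 = 224; y1_5 = 392; x0_6 = 80; y0_6 = 536; x1_7 = 320; y1_7 = 104; x1_8 = 240; y1_8 = 248; x0_9 = 104; y0_9 = 472; x1_9 = 224; y1_9 = 560; x1_10 = 128; y1_10 = 224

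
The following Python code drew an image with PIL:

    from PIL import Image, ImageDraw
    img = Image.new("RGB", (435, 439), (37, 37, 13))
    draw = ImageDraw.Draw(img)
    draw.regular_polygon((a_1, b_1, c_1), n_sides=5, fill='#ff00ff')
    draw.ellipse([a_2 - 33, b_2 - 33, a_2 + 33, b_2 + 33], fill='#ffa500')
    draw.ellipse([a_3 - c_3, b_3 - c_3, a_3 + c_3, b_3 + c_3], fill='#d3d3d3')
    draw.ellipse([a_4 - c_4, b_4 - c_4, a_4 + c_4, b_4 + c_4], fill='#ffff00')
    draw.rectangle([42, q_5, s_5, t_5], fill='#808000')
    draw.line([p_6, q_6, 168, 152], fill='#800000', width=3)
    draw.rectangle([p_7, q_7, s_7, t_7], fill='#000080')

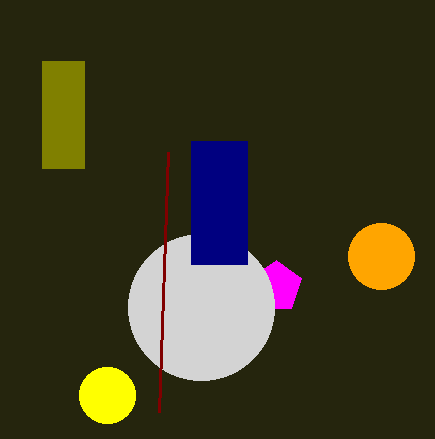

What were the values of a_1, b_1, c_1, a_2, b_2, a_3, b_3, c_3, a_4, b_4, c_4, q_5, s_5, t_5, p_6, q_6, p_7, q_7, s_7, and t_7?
a_1 = 276
b_1 = 287
c_1 = 27
a_2 = 381
b_2 = 256
a_3 = 201
b_3 = 307
c_3 = 73
a_4 = 107
b_4 = 395
c_4 = 28
q_5 = 61
s_5 = 84
t_5 = 168
p_6 = 159
q_6 = 412
p_7 = 191
q_7 = 141
s_7 = 247
t_7 = 264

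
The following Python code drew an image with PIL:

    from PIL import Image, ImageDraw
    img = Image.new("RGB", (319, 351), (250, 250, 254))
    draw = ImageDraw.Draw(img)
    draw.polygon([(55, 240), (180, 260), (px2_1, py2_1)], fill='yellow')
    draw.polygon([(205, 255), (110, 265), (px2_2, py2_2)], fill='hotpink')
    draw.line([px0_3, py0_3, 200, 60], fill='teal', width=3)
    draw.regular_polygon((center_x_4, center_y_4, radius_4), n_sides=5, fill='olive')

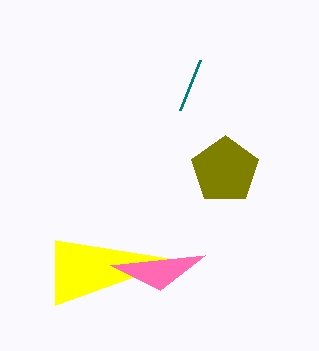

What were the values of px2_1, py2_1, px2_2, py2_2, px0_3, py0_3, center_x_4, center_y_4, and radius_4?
px2_1 = 55
py2_1 = 305
px2_2 = 160
py2_2 = 290
px0_3 = 180
py0_3 = 110
center_x_4 = 225
center_y_4 = 170
radius_4 = 35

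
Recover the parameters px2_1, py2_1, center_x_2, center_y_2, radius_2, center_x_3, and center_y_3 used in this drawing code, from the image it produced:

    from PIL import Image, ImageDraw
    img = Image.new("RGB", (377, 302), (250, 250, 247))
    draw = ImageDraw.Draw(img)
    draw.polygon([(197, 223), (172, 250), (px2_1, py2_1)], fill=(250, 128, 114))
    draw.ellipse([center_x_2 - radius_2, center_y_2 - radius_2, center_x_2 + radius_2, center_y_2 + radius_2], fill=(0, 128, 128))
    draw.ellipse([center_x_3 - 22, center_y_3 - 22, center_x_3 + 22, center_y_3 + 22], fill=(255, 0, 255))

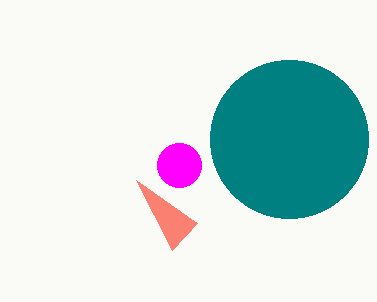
px2_1 = 136, py2_1 = 180, center_x_2 = 289, center_y_2 = 139, radius_2 = 79, center_x_3 = 179, center_y_3 = 165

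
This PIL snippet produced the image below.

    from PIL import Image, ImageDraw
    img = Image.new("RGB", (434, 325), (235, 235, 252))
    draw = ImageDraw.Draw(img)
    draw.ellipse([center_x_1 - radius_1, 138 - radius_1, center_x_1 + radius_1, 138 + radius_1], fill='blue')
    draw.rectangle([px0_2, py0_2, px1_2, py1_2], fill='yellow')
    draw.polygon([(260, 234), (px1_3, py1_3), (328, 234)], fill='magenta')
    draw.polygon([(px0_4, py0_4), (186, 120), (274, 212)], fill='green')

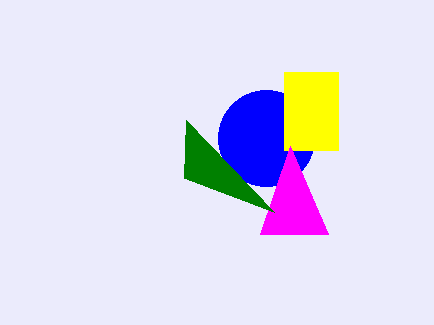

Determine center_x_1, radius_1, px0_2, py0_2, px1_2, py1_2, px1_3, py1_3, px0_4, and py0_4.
center_x_1 = 266
radius_1 = 48
px0_2 = 284
py0_2 = 72
px1_2 = 338
py1_2 = 150
px1_3 = 290
py1_3 = 146
px0_4 = 184
py0_4 = 178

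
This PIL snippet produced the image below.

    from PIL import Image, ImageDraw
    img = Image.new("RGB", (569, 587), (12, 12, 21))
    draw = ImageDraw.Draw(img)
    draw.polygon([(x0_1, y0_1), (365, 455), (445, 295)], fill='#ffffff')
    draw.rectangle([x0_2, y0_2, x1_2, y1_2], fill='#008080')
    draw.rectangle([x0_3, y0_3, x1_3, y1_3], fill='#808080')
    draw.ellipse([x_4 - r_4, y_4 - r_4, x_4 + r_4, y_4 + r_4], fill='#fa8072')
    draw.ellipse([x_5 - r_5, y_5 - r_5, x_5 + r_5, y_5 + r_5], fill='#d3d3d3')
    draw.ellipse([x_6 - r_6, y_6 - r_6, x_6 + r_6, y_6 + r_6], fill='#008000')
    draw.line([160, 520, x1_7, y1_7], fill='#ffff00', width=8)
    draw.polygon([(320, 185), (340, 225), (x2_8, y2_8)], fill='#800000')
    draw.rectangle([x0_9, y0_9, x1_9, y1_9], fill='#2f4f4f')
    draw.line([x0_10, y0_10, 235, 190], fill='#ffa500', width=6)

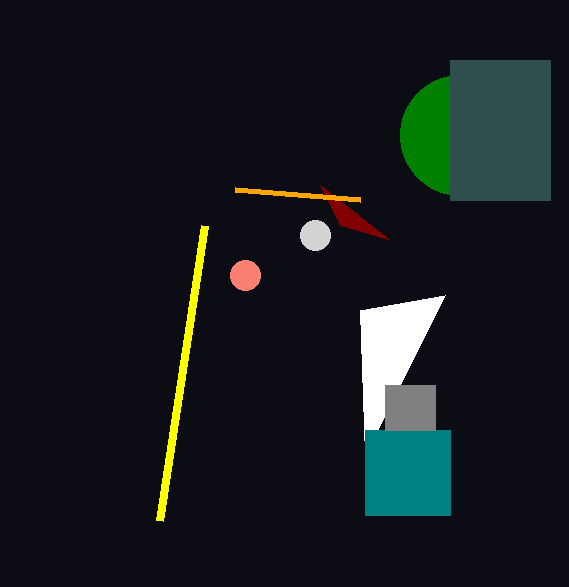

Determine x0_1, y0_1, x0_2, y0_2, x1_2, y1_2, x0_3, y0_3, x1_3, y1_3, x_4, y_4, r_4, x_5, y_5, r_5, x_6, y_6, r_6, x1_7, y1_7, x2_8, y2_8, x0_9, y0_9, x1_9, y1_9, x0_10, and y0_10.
x0_1 = 360, y0_1 = 310, x0_2 = 365, y0_2 = 430, x1_2 = 450, y1_2 = 515, x0_3 = 385, y0_3 = 385, x1_3 = 435, y1_3 = 430, x_4 = 245, y_4 = 275, r_4 = 15, x_5 = 315, y_5 = 235, r_5 = 15, x_6 = 460, y_6 = 135, r_6 = 60, x1_7 = 205, y1_7 = 225, x2_8 = 390, y2_8 = 240, x0_9 = 450, y0_9 = 60, x1_9 = 550, y1_9 = 200, x0_10 = 360, y0_10 = 200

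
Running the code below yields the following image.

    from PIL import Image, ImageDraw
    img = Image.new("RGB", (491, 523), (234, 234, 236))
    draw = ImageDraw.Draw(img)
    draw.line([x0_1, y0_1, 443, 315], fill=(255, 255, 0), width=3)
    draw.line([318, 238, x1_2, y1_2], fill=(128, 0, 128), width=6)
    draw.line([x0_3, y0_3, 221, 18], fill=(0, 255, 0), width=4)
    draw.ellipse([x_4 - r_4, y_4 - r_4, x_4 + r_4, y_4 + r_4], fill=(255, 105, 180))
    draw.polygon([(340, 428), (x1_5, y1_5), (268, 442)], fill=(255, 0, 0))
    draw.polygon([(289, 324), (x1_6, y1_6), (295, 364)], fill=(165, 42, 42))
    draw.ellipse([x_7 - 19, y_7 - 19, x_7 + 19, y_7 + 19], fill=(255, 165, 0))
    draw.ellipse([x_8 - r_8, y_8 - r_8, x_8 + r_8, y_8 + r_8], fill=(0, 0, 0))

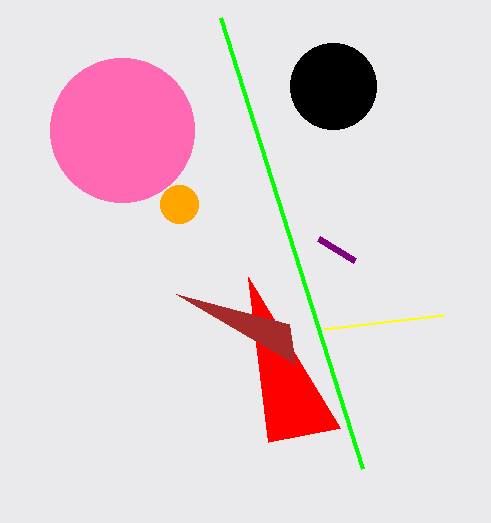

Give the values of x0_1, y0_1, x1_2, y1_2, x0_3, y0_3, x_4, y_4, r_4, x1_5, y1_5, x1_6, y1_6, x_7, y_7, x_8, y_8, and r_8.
x0_1 = 324
y0_1 = 329
x1_2 = 354
y1_2 = 260
x0_3 = 363
y0_3 = 469
x_4 = 122
y_4 = 130
r_4 = 72
x1_5 = 248
y1_5 = 277
x1_6 = 176
y1_6 = 294
x_7 = 179
y_7 = 204
x_8 = 333
y_8 = 86
r_8 = 43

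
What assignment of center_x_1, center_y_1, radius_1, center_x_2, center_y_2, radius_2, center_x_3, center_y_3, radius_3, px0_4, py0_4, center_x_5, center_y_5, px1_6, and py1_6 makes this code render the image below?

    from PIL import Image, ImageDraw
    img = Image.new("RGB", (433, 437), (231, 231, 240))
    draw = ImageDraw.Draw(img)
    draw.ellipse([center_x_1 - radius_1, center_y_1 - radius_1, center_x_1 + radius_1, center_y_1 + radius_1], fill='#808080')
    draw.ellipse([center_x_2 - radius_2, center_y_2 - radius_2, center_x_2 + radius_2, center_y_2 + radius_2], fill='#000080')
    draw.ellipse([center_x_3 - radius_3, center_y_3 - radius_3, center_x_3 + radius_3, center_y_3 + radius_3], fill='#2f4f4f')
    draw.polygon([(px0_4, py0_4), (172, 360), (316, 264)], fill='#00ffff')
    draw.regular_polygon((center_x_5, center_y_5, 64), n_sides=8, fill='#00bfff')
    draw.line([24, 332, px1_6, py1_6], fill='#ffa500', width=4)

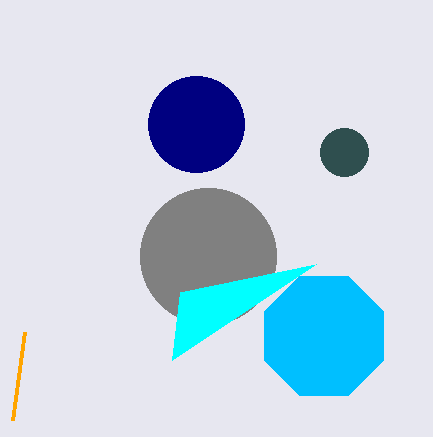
center_x_1 = 208; center_y_1 = 256; radius_1 = 68; center_x_2 = 196; center_y_2 = 124; radius_2 = 48; center_x_3 = 344; center_y_3 = 152; radius_3 = 24; px0_4 = 180; py0_4 = 292; center_x_5 = 324; center_y_5 = 336; px1_6 = 12; py1_6 = 420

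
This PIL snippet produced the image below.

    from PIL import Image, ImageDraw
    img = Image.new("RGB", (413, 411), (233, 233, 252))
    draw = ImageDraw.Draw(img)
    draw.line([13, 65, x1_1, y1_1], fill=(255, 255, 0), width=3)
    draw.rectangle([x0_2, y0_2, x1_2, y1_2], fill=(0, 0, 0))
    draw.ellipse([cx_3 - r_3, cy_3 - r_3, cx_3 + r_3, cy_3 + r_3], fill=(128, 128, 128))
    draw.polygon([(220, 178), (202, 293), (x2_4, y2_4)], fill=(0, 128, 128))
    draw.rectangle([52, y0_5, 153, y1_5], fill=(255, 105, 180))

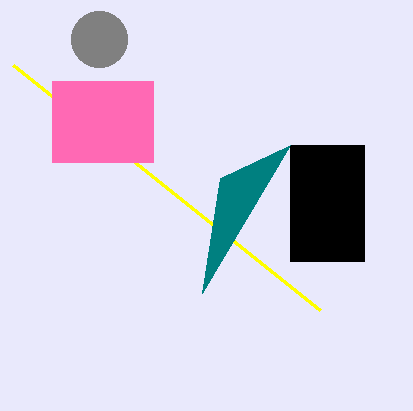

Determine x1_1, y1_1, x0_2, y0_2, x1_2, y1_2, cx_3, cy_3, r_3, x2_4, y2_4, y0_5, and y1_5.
x1_1 = 320, y1_1 = 310, x0_2 = 290, y0_2 = 145, x1_2 = 364, y1_2 = 261, cx_3 = 99, cy_3 = 39, r_3 = 28, x2_4 = 290, y2_4 = 145, y0_5 = 81, y1_5 = 162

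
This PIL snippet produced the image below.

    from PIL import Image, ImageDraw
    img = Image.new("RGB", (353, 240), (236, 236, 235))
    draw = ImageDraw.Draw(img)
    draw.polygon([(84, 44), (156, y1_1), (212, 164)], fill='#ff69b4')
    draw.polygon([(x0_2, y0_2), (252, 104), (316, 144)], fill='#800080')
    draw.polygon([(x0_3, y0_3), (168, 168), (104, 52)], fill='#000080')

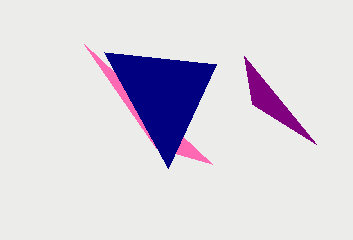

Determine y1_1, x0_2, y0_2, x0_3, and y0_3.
y1_1 = 148; x0_2 = 244; y0_2 = 56; x0_3 = 216; y0_3 = 64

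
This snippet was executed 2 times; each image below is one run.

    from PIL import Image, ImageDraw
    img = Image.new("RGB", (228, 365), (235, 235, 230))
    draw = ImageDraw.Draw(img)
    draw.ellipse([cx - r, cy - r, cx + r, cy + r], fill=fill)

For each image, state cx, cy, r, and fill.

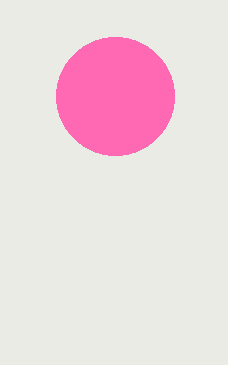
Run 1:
cx = 115
cy = 96
r = 59
fill = 'hotpink'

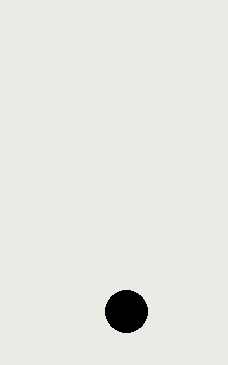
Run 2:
cx = 126, cy = 311, r = 21, fill = 'black'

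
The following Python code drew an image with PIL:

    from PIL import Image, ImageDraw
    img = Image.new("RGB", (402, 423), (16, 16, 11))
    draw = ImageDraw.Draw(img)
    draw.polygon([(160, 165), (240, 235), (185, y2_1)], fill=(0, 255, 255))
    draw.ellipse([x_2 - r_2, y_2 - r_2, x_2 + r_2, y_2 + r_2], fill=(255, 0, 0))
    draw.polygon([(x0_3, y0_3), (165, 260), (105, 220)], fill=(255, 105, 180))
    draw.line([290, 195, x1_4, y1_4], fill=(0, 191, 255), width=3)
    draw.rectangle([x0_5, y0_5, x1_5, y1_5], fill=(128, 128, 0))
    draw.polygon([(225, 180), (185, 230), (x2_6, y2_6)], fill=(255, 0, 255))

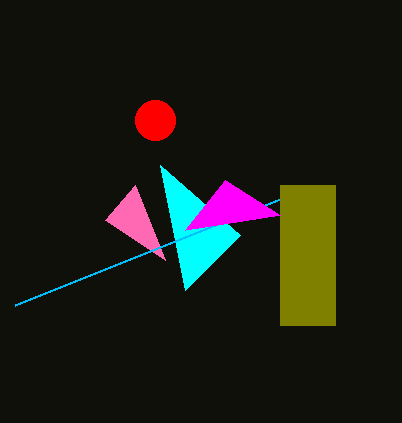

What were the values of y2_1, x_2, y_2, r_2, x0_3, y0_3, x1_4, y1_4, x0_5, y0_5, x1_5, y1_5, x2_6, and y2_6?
y2_1 = 290; x_2 = 155; y_2 = 120; r_2 = 20; x0_3 = 135; y0_3 = 185; x1_4 = 15; y1_4 = 305; x0_5 = 280; y0_5 = 185; x1_5 = 335; y1_5 = 325; x2_6 = 280; y2_6 = 215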